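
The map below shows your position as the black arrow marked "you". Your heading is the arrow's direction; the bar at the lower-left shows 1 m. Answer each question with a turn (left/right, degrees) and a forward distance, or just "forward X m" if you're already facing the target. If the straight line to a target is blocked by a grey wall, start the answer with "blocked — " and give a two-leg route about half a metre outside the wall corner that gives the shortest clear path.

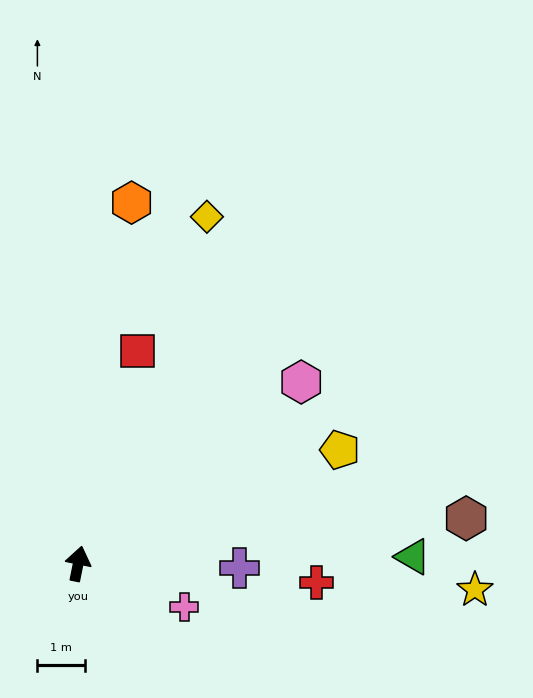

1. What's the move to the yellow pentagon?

turn right 55°, forward 6.1 m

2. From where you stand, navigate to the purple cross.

turn right 80°, forward 3.4 m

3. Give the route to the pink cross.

turn right 101°, forward 2.4 m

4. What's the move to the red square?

turn right 4°, forward 4.7 m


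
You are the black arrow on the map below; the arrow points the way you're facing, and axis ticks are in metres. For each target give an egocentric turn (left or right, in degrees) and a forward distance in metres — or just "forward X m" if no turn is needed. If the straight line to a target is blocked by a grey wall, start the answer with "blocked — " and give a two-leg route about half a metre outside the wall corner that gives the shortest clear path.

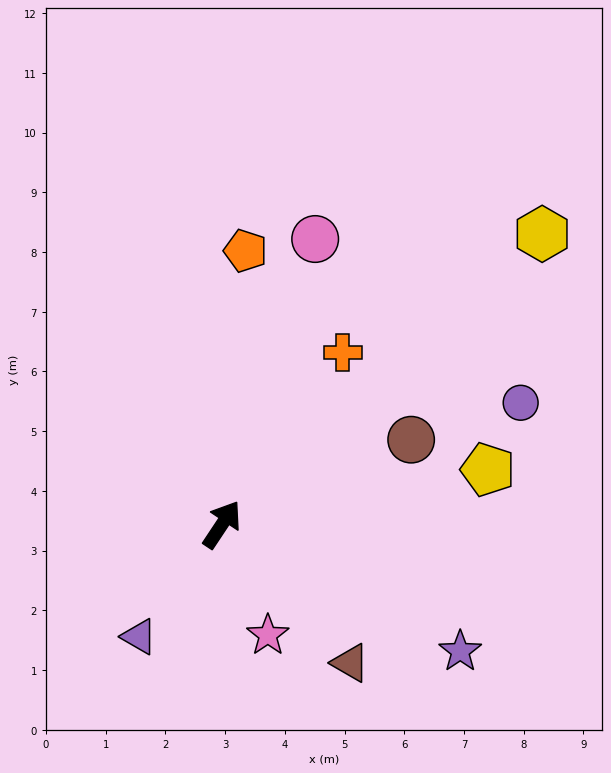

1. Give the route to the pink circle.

turn left 15°, forward 5.0 m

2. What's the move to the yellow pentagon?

turn right 45°, forward 4.5 m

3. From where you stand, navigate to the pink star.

turn right 124°, forward 2.0 m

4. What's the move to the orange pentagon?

turn left 29°, forward 4.6 m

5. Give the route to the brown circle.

turn right 32°, forward 3.5 m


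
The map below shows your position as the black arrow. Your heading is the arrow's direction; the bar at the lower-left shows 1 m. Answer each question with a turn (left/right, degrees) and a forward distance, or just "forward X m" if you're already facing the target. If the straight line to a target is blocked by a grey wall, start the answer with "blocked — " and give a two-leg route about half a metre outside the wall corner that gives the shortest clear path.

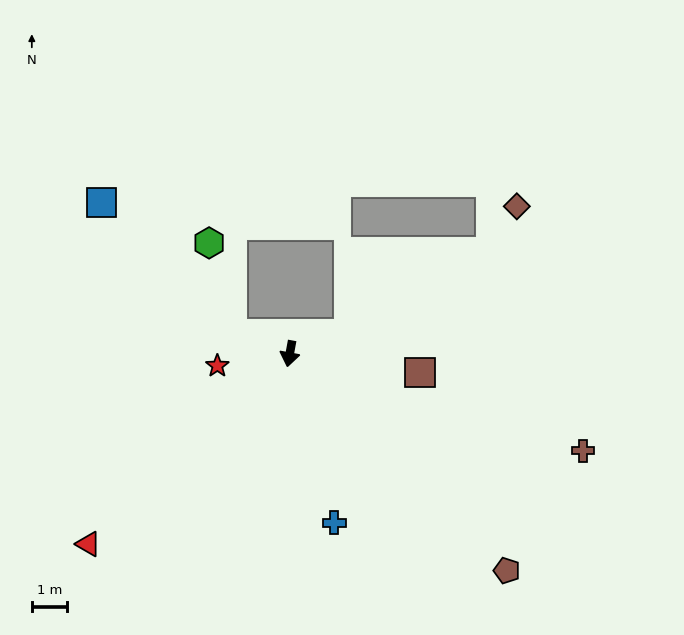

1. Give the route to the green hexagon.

blocked — turn right 99°, forward 1.7 m, then turn right 56°, forward 2.6 m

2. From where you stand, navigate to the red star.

turn right 70°, forward 2.1 m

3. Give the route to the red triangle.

turn right 36°, forward 7.8 m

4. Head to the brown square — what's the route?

turn left 92°, forward 3.7 m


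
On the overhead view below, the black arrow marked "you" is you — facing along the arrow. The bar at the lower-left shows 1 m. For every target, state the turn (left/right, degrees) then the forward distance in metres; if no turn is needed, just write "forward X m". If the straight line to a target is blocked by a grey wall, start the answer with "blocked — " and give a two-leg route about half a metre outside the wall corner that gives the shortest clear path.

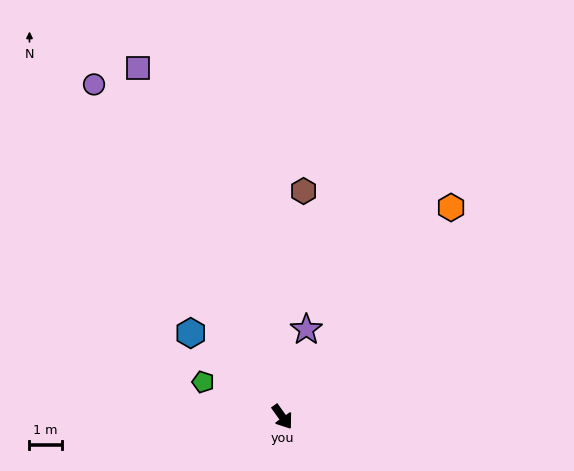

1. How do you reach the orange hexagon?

turn left 106°, forward 8.4 m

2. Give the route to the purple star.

turn left 129°, forward 2.8 m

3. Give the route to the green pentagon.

turn right 149°, forward 2.7 m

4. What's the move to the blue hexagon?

turn right 168°, forward 3.9 m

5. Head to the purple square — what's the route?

turn left 167°, forward 11.8 m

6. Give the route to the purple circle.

turn left 174°, forward 11.9 m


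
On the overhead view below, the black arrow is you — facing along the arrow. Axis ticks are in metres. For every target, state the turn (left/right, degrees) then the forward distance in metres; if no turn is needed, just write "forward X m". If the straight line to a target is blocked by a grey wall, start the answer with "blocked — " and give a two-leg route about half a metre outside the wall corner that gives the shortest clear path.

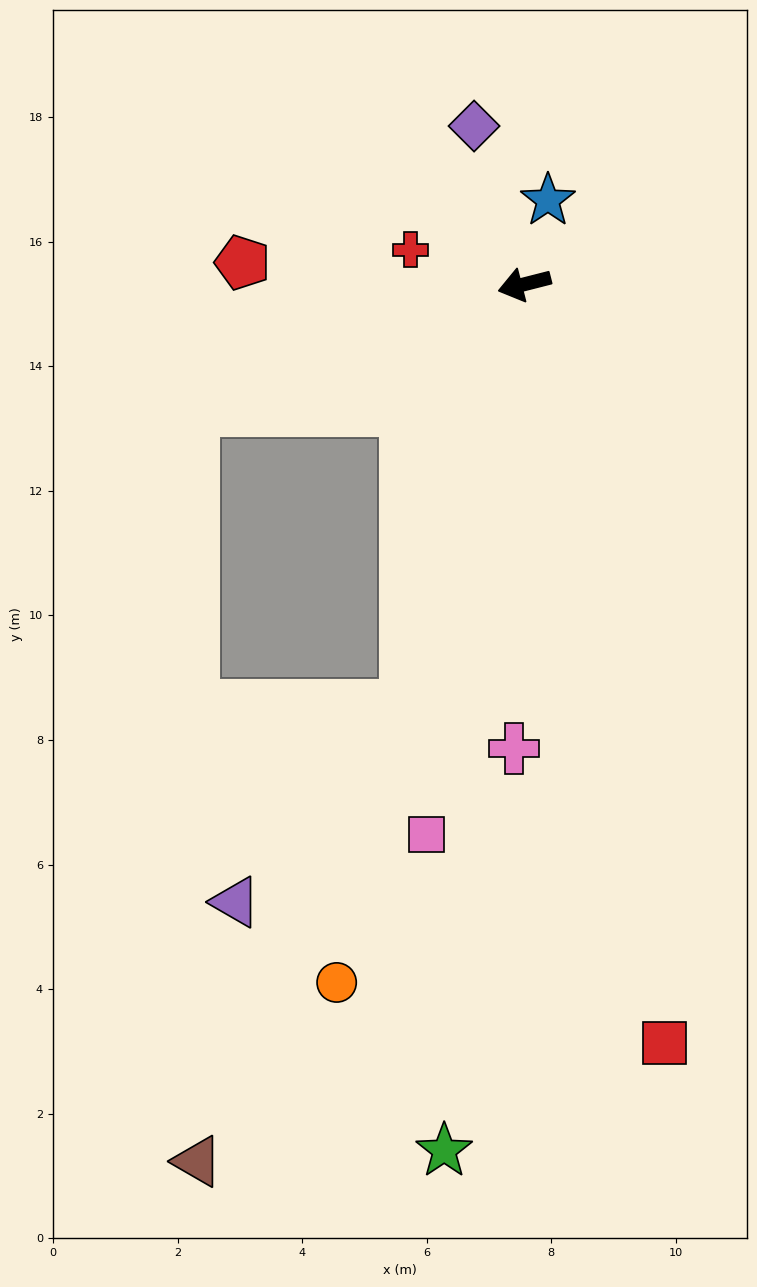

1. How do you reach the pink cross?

turn left 74°, forward 7.4 m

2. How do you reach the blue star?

turn right 120°, forward 1.4 m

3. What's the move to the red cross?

turn right 31°, forward 1.9 m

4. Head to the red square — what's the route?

turn left 86°, forward 12.4 m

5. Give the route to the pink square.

turn left 66°, forward 9.0 m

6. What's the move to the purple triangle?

blocked — turn left 60°, forward 7.0 m, then turn right 25°, forward 4.2 m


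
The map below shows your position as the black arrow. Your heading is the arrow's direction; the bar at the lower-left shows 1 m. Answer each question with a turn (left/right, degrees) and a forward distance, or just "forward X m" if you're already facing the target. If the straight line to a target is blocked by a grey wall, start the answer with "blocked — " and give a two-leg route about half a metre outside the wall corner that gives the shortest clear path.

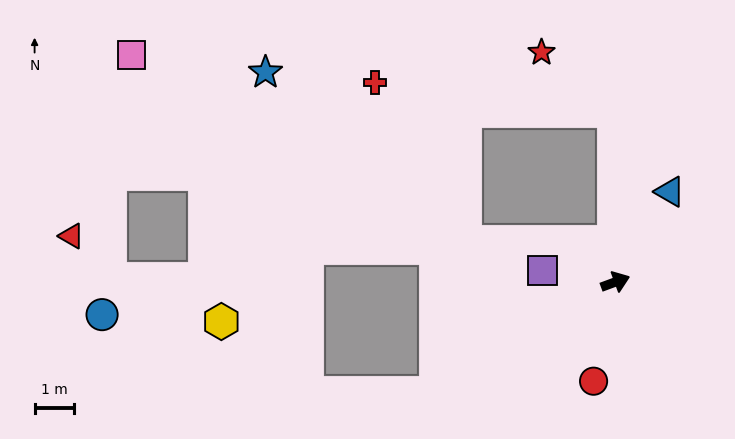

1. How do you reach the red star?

blocked — turn left 70°, forward 4.3 m, then turn left 50°, forward 2.4 m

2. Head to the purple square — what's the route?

turn left 151°, forward 1.9 m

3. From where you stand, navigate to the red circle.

turn right 123°, forward 2.6 m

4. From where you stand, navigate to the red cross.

blocked — turn left 70°, forward 4.3 m, then turn left 83°, forward 6.1 m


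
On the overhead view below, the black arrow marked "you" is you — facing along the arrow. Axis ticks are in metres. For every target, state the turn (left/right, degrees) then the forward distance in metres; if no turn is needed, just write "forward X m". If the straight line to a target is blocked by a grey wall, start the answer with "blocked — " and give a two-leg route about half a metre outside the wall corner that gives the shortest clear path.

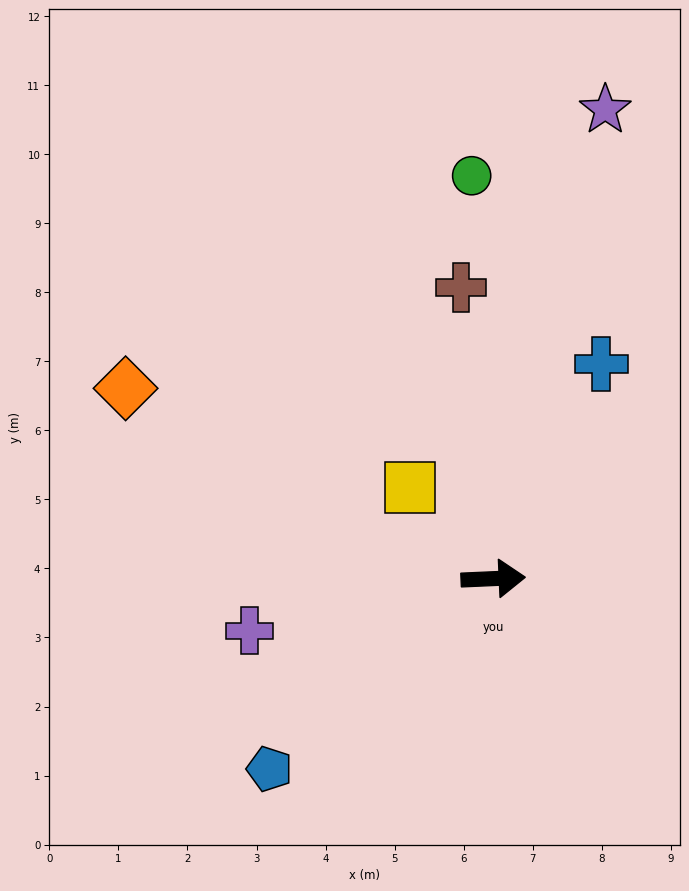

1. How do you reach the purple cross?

turn right 170°, forward 3.6 m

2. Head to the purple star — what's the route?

turn left 74°, forward 7.0 m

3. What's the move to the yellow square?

turn left 130°, forward 1.8 m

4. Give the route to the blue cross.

turn left 61°, forward 3.5 m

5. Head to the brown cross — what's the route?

turn left 94°, forward 4.2 m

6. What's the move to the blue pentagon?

turn right 142°, forward 4.3 m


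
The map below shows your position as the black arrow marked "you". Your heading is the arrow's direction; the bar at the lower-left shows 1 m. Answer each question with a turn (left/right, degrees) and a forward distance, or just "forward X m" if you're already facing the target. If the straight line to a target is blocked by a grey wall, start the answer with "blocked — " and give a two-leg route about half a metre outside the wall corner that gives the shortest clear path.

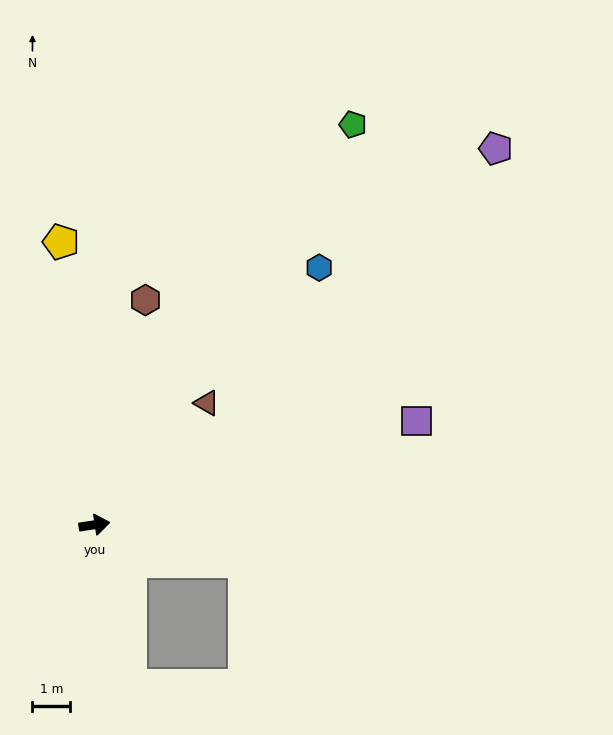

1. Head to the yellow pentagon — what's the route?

turn left 88°, forward 7.5 m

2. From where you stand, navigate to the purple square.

turn left 9°, forward 8.9 m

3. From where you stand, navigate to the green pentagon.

turn left 49°, forward 12.6 m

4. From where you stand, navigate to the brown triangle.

turn left 39°, forward 4.4 m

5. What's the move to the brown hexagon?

turn left 69°, forward 6.1 m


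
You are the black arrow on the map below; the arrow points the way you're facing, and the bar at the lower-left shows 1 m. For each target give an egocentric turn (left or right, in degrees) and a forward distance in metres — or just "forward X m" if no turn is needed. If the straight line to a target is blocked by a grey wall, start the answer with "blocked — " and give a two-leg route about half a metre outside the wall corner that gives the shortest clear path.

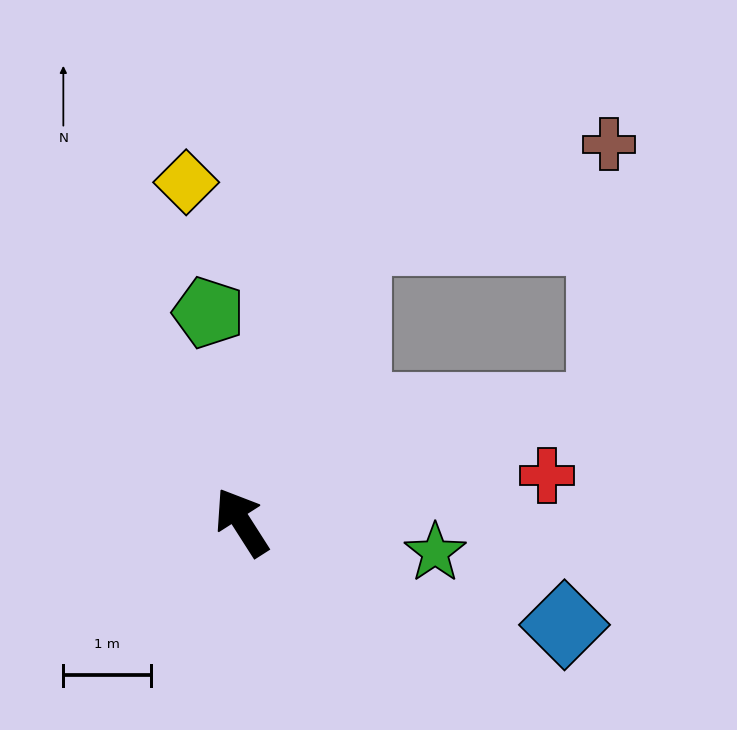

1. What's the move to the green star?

turn right 131°, forward 2.2 m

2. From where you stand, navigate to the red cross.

turn right 114°, forward 3.5 m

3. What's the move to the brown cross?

blocked — turn right 54°, forward 3.5 m, then turn right 48°, forward 3.1 m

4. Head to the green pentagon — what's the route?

turn right 24°, forward 2.4 m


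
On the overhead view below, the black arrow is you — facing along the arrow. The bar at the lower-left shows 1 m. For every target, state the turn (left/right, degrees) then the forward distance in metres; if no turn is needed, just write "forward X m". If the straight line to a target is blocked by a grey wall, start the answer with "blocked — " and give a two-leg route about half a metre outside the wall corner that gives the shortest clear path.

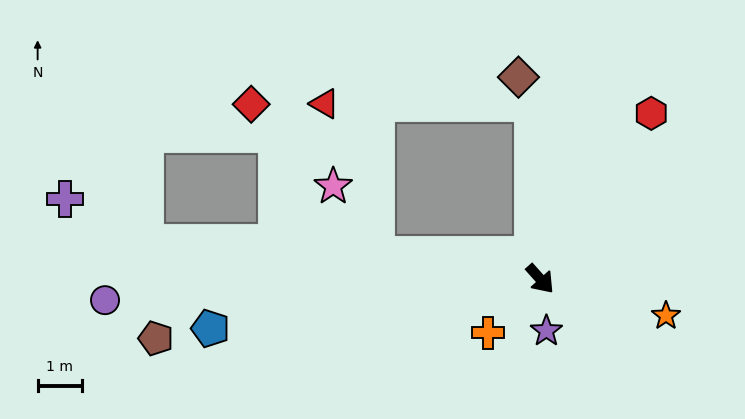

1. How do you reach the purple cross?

blocked — turn right 137°, forward 9.0 m, then turn right 23°, forward 2.1 m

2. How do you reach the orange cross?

turn right 86°, forward 1.7 m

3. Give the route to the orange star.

turn left 32°, forward 3.0 m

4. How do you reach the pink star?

blocked — turn right 140°, forward 3.8 m, then turn right 49°, forward 1.8 m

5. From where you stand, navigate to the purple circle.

turn right 129°, forward 9.9 m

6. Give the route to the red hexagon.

turn left 104°, forward 4.5 m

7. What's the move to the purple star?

turn right 35°, forward 1.2 m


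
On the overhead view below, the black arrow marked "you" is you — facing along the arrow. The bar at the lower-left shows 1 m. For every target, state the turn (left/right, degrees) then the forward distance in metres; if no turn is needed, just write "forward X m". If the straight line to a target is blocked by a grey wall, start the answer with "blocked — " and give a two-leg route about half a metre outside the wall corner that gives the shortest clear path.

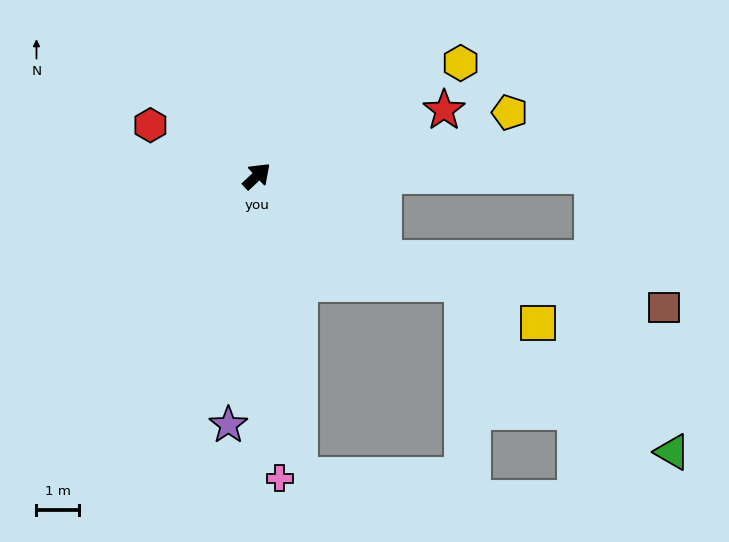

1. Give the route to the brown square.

blocked — turn right 76°, forward 3.5 m, then turn left 23°, forward 6.6 m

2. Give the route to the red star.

turn right 24°, forward 4.6 m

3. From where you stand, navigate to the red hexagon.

turn left 111°, forward 2.8 m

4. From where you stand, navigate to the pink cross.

turn right 129°, forward 7.1 m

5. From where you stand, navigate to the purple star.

turn right 140°, forward 5.8 m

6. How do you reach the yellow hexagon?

turn right 14°, forward 5.4 m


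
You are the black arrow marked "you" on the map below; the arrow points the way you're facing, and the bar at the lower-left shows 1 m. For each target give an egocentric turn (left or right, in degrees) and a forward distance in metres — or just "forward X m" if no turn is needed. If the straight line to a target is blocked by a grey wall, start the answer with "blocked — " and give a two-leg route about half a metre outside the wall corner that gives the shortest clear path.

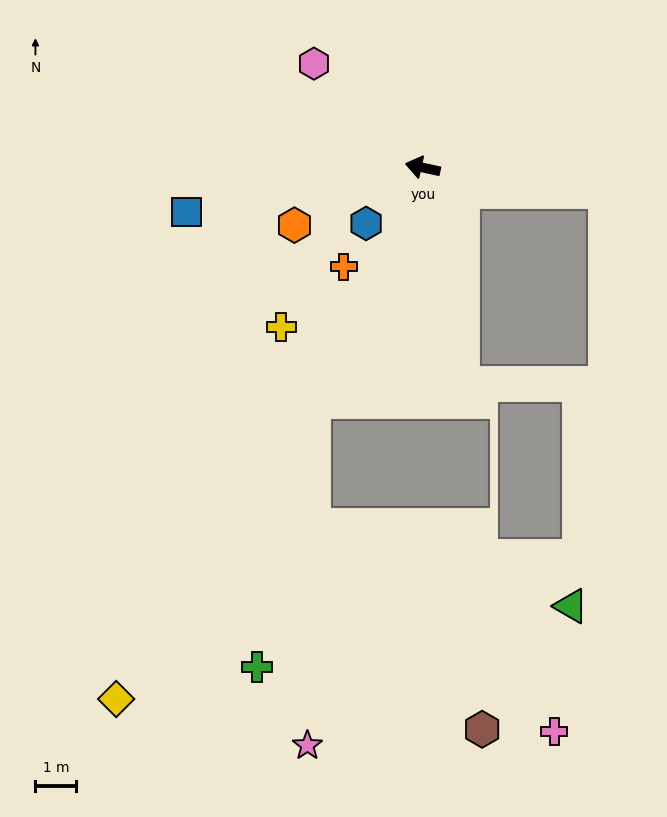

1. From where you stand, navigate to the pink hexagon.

turn right 31°, forward 3.7 m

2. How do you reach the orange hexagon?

turn left 37°, forward 3.4 m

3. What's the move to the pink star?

blocked — turn left 77°, forward 6.3 m, then turn left 24°, forward 8.4 m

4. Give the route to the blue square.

turn left 23°, forward 5.9 m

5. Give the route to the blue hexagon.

turn left 57°, forward 2.0 m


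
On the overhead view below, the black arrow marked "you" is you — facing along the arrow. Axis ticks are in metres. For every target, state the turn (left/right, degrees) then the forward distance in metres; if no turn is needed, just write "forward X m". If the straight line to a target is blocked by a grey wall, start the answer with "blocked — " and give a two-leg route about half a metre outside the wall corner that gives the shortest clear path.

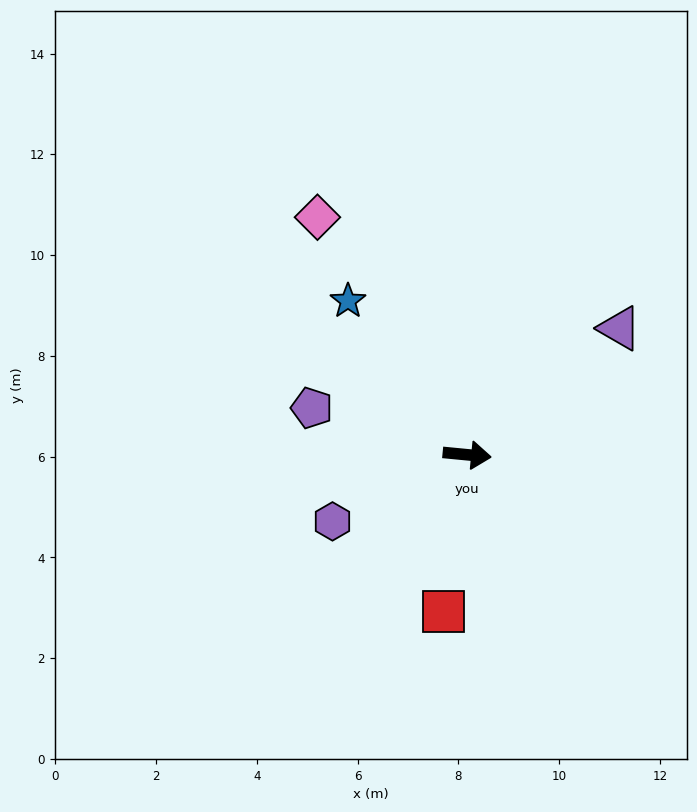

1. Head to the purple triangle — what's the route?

turn left 45°, forward 3.9 m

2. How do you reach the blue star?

turn left 133°, forward 3.9 m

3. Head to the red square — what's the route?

turn right 93°, forward 3.1 m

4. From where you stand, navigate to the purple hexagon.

turn right 148°, forward 3.0 m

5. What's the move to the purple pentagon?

turn left 169°, forward 3.2 m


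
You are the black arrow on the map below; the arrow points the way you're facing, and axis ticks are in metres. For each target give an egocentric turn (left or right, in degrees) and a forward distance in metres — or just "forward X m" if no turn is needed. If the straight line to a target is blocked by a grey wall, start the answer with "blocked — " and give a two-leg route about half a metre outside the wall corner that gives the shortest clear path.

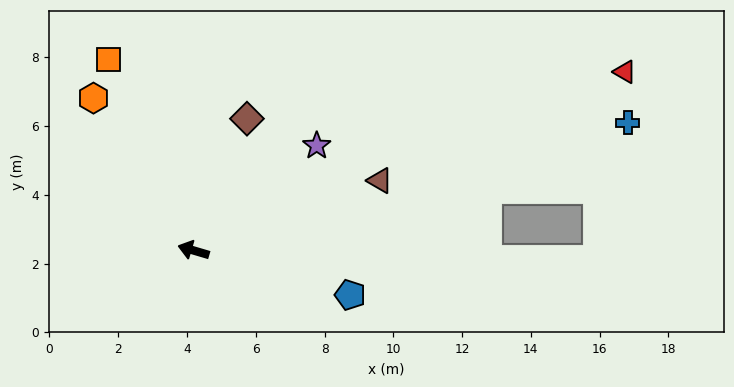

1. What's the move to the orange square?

turn right 50°, forward 6.1 m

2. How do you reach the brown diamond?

turn right 96°, forward 4.1 m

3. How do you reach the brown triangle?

turn right 143°, forward 5.8 m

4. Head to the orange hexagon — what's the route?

turn right 40°, forward 5.3 m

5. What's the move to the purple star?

turn right 123°, forward 4.7 m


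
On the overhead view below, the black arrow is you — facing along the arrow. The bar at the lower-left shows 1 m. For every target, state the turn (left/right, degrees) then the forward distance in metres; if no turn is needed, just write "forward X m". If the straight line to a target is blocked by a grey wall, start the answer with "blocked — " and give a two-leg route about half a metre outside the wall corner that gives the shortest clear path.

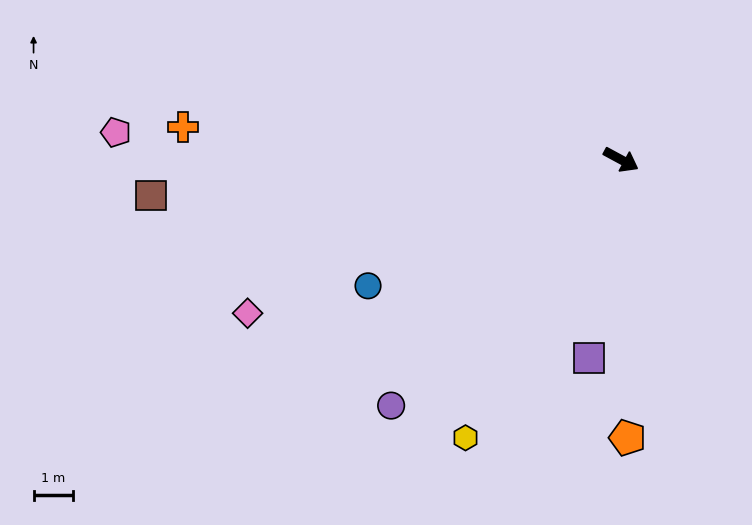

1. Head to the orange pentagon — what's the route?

turn right 60°, forward 7.1 m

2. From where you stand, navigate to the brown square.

turn right 147°, forward 12.0 m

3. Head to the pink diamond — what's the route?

turn right 129°, forward 10.3 m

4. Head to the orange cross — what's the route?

turn right 156°, forward 11.2 m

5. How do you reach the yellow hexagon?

turn right 91°, forward 8.1 m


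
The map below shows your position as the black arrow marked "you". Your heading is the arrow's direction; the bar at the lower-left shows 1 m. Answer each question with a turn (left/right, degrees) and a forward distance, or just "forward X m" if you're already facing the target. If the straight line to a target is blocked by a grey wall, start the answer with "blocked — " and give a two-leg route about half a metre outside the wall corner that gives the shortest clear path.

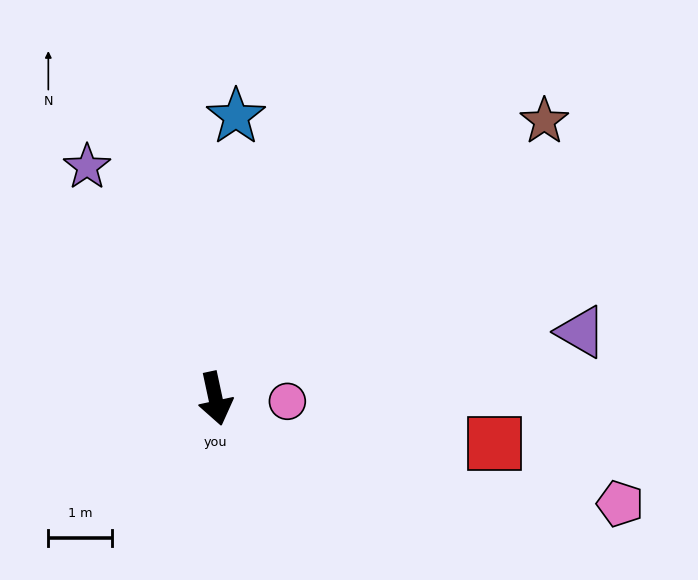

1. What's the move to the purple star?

turn right 163°, forward 4.2 m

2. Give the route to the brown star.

turn left 118°, forward 6.8 m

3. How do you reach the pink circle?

turn left 76°, forward 1.1 m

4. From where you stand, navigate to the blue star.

turn left 164°, forward 4.5 m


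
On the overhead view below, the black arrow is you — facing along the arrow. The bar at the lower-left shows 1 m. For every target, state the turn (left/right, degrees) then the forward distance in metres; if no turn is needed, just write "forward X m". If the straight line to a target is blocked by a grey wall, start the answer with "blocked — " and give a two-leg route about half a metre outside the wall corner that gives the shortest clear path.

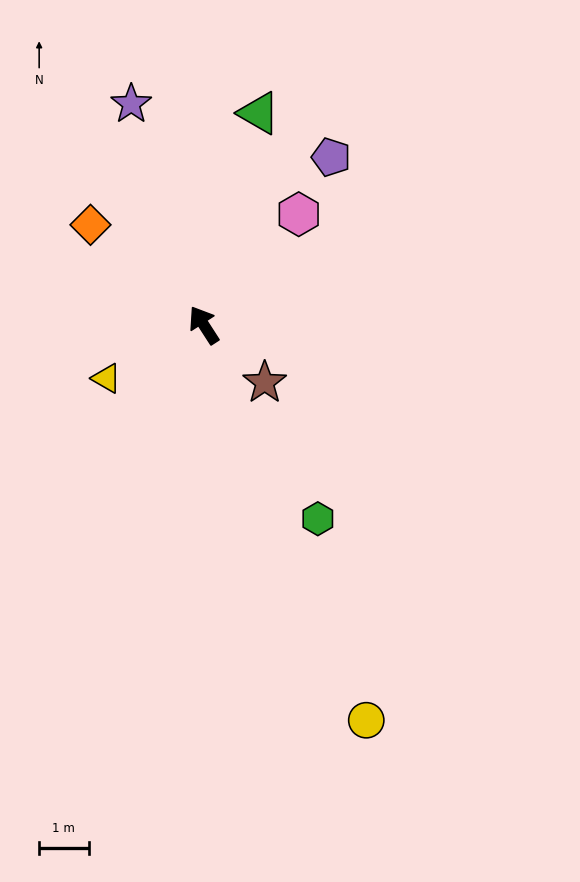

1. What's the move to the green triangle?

turn right 47°, forward 4.4 m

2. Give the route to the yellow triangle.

turn left 86°, forward 2.2 m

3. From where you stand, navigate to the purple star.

turn right 15°, forward 4.7 m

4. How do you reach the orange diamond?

turn left 16°, forward 3.1 m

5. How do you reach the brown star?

turn right 166°, forward 1.7 m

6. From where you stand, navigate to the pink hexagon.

turn right 73°, forward 3.0 m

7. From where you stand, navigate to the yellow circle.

turn left 170°, forward 8.6 m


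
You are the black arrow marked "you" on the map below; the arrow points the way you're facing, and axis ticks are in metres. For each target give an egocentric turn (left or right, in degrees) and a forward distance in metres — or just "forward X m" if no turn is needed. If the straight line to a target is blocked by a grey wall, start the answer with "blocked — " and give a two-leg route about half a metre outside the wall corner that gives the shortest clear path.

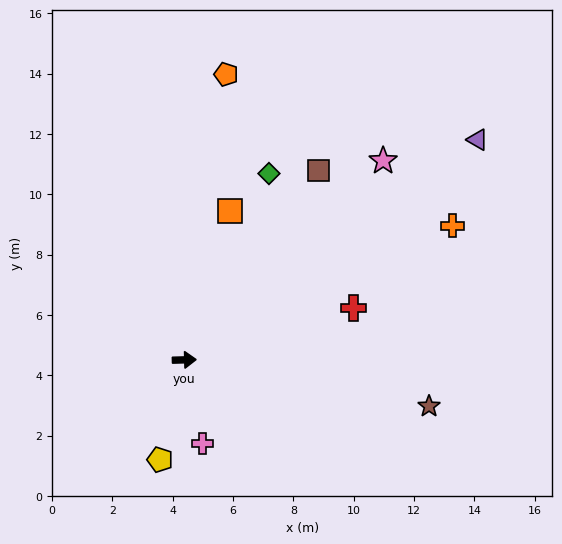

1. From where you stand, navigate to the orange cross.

turn left 25°, forward 9.9 m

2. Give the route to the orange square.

turn left 71°, forward 5.2 m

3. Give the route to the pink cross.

turn right 79°, forward 2.8 m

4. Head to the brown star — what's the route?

turn right 12°, forward 8.3 m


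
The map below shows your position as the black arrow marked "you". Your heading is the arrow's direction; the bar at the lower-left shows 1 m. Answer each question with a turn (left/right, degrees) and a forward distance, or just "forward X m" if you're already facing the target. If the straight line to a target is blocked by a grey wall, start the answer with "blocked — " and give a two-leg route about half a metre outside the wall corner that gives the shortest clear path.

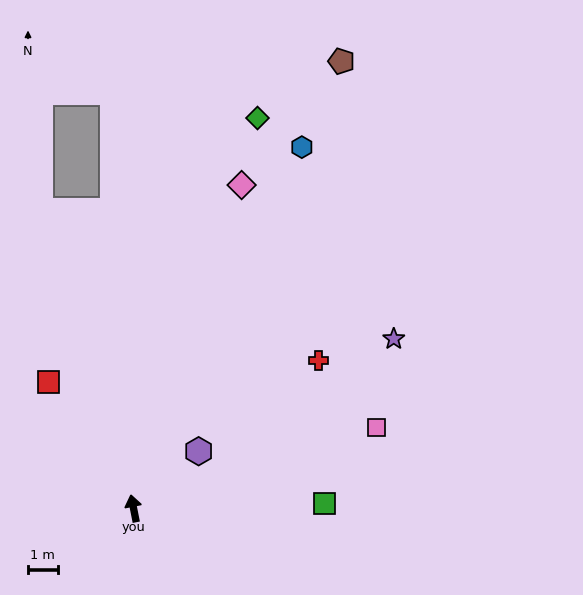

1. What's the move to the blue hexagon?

turn right 36°, forward 13.5 m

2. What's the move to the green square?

turn right 100°, forward 6.5 m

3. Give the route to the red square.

turn left 23°, forward 5.2 m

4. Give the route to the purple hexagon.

turn right 60°, forward 2.9 m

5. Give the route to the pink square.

turn right 83°, forward 8.7 m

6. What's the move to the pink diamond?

turn right 30°, forward 11.5 m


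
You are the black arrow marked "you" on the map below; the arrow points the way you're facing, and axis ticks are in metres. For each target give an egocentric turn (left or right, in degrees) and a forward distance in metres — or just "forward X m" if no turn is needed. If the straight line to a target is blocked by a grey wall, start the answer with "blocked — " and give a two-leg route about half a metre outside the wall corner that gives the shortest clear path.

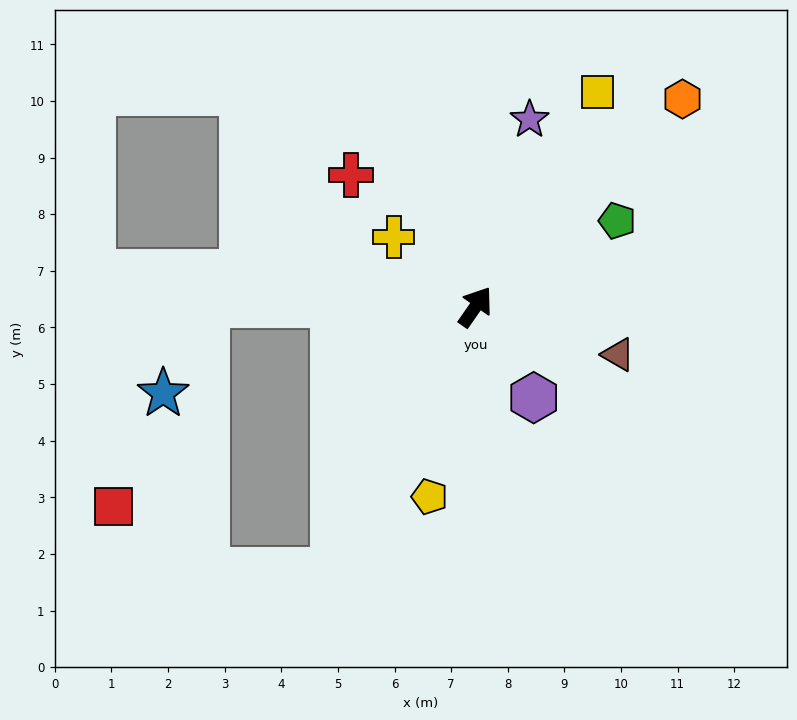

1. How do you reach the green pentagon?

turn right 24°, forward 2.9 m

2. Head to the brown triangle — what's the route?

turn right 74°, forward 2.7 m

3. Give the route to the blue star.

blocked — turn left 124°, forward 4.8 m, then turn left 65°, forward 1.8 m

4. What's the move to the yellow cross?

turn left 84°, forward 1.9 m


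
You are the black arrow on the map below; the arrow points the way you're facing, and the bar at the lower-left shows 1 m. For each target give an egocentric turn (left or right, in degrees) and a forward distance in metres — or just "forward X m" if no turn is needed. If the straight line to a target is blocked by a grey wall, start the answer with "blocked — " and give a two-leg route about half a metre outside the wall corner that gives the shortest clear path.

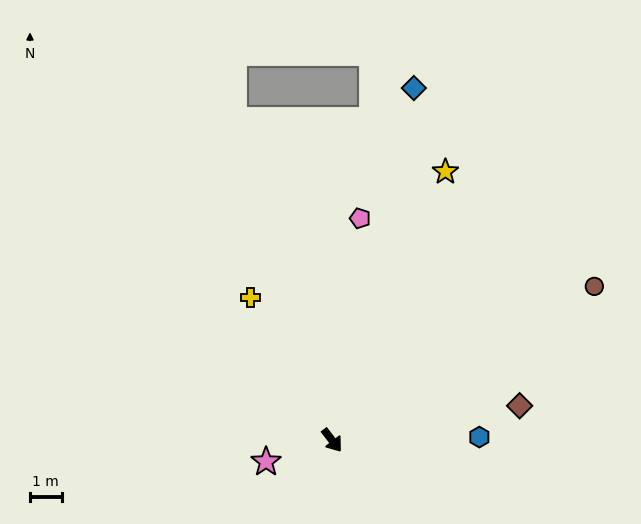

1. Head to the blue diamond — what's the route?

turn left 129°, forward 11.5 m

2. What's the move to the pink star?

turn right 110°, forward 2.2 m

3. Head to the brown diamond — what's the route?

turn left 63°, forward 6.0 m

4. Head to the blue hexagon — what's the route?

turn left 54°, forward 4.7 m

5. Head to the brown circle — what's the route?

turn left 83°, forward 9.6 m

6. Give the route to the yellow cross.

turn left 172°, forward 5.2 m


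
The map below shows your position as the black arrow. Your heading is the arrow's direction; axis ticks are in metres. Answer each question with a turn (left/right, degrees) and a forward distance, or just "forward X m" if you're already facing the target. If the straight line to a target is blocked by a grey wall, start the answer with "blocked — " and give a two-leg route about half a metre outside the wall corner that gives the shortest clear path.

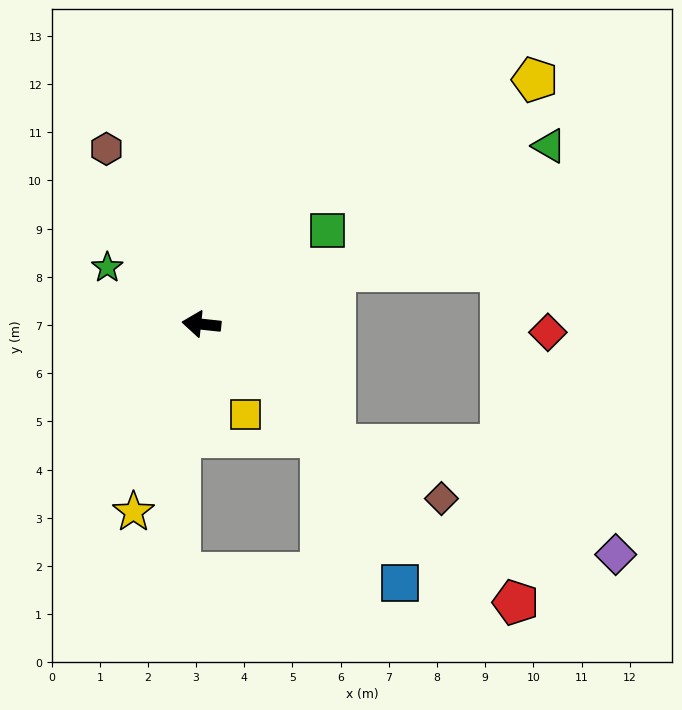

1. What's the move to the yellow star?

turn left 76°, forward 4.1 m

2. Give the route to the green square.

turn right 137°, forward 3.3 m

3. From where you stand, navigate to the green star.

turn right 25°, forward 2.3 m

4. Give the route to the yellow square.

turn left 122°, forward 2.1 m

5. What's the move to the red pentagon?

turn left 145°, forward 8.7 m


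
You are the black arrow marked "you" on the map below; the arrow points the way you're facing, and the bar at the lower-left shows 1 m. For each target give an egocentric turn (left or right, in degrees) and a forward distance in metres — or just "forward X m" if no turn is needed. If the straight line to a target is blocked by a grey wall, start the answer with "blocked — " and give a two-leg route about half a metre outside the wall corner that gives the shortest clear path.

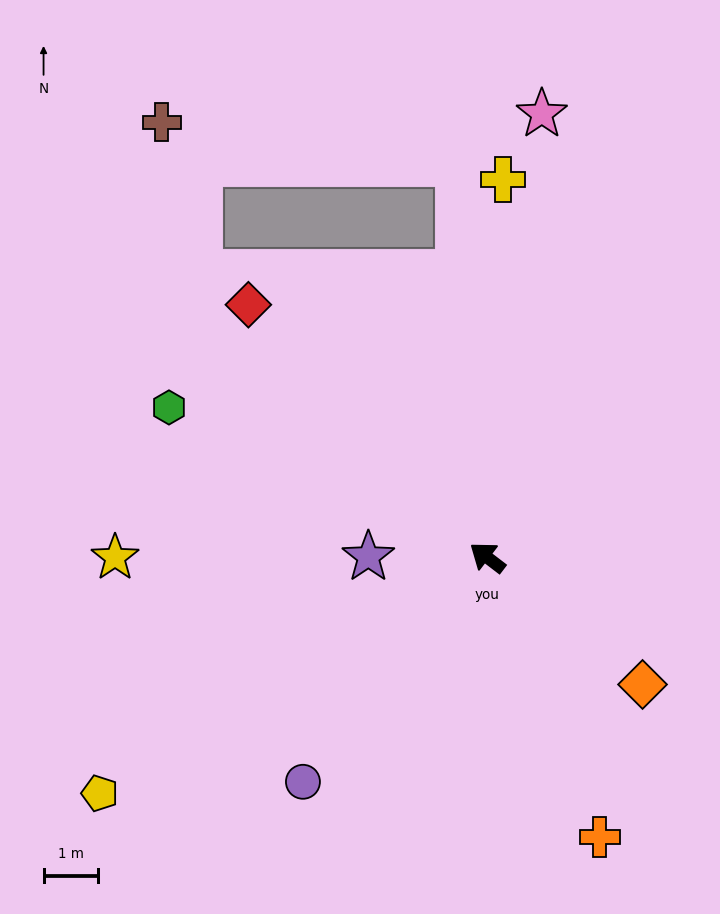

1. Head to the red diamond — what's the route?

turn right 9°, forward 6.4 m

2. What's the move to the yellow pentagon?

turn left 69°, forward 8.3 m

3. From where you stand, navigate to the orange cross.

turn left 149°, forward 5.5 m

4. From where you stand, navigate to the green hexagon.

turn left 12°, forward 6.5 m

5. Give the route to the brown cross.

blocked — turn right 48°, forward 7.2 m, then turn left 77°, forward 5.5 m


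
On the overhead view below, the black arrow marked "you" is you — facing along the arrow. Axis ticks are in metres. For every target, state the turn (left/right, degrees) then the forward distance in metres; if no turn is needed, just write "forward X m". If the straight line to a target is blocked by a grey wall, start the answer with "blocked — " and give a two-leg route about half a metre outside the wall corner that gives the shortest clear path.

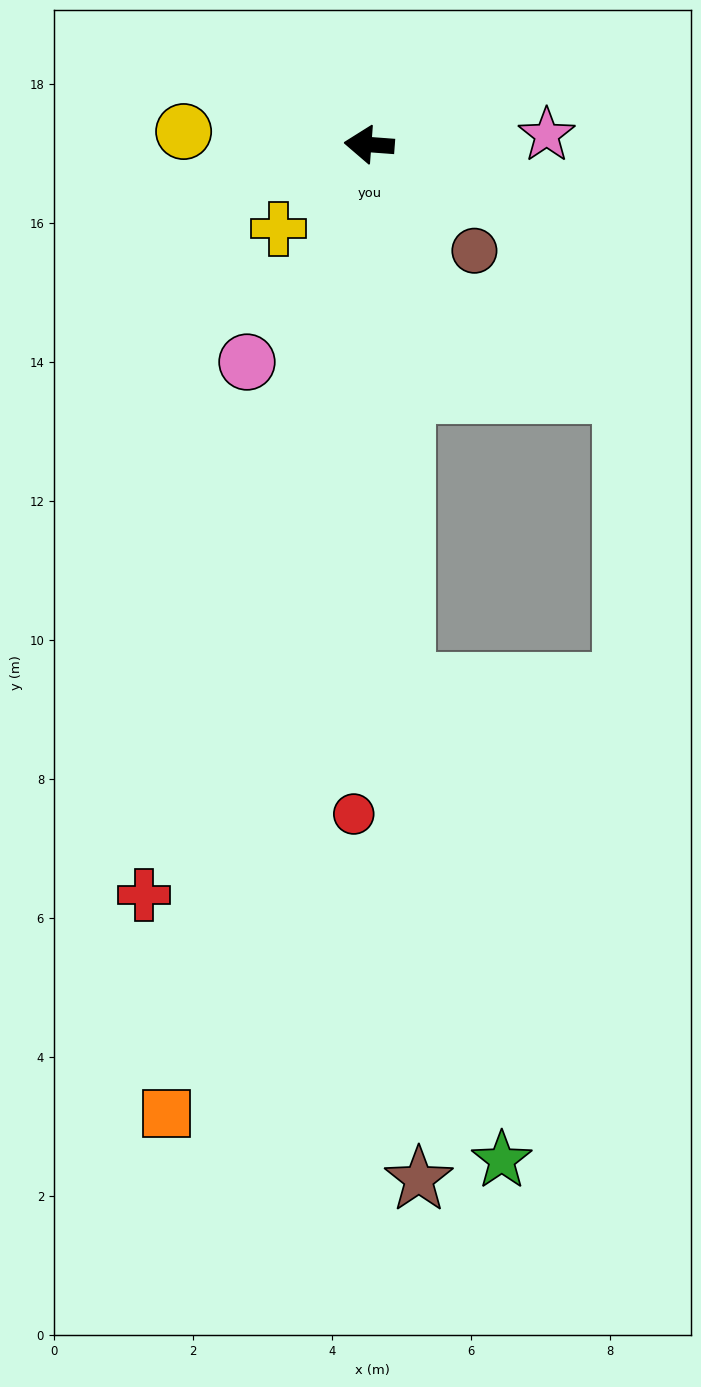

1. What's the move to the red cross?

turn left 78°, forward 11.3 m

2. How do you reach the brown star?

turn left 97°, forward 14.9 m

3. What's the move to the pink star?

turn right 173°, forward 2.6 m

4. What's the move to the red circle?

turn left 93°, forward 9.6 m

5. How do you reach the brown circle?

turn left 139°, forward 2.2 m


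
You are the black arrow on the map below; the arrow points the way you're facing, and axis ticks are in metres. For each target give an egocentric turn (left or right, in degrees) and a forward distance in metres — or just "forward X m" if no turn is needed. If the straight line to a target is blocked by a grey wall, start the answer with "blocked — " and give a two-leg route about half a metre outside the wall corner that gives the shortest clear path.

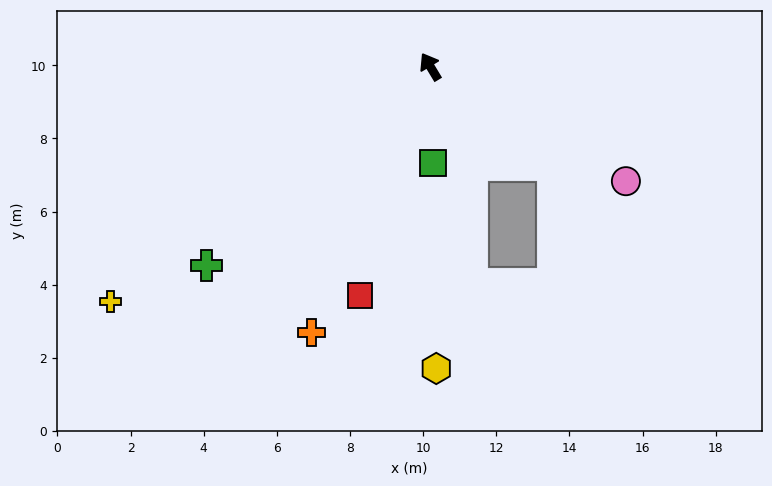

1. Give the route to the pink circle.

turn right 151°, forward 6.2 m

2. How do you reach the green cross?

turn left 101°, forward 8.2 m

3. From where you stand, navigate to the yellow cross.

turn left 95°, forward 10.8 m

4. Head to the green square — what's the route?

turn left 151°, forward 2.6 m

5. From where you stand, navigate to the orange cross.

turn left 125°, forward 8.0 m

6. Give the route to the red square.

turn left 132°, forward 6.5 m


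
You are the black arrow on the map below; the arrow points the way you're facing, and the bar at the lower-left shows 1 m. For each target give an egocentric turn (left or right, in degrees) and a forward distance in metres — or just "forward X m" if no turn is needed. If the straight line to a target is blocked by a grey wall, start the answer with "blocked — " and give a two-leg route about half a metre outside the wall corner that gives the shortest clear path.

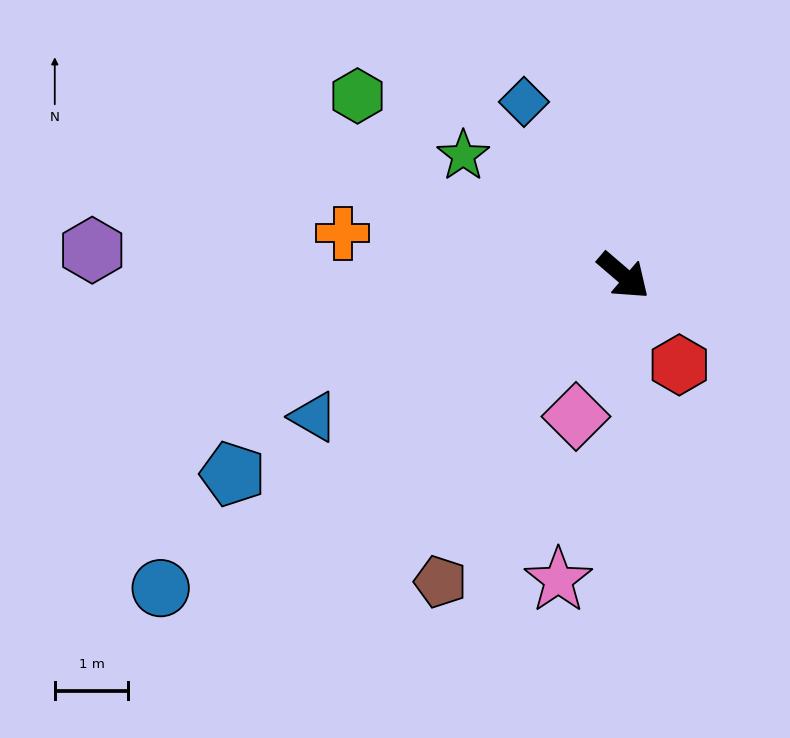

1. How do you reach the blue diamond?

turn left 160°, forward 2.7 m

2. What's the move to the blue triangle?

turn right 115°, forward 4.6 m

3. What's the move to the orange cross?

turn right 148°, forward 3.9 m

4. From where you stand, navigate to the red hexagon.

turn right 17°, forward 1.4 m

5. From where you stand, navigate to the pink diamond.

turn right 68°, forward 2.0 m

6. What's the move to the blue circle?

turn right 105°, forward 7.6 m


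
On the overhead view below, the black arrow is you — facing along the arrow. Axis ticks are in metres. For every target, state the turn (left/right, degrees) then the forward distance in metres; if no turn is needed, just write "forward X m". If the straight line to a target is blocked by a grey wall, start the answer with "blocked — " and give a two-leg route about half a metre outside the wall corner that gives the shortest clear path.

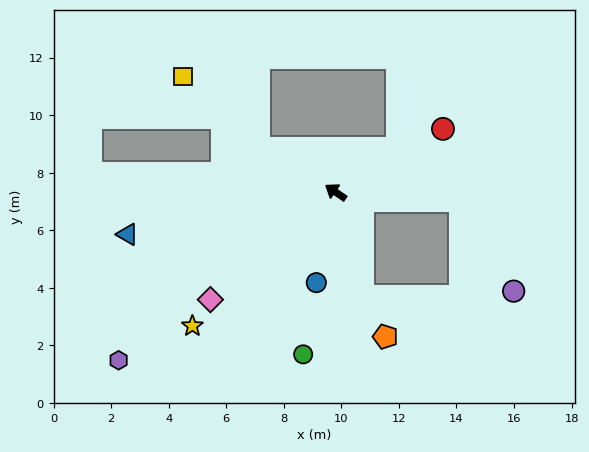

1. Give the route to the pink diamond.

turn left 75°, forward 5.7 m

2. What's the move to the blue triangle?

turn left 46°, forward 7.4 m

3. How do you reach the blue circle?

turn left 112°, forward 3.2 m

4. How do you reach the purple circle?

blocked — turn right 149°, forward 4.4 m, then turn right 57°, forward 3.7 m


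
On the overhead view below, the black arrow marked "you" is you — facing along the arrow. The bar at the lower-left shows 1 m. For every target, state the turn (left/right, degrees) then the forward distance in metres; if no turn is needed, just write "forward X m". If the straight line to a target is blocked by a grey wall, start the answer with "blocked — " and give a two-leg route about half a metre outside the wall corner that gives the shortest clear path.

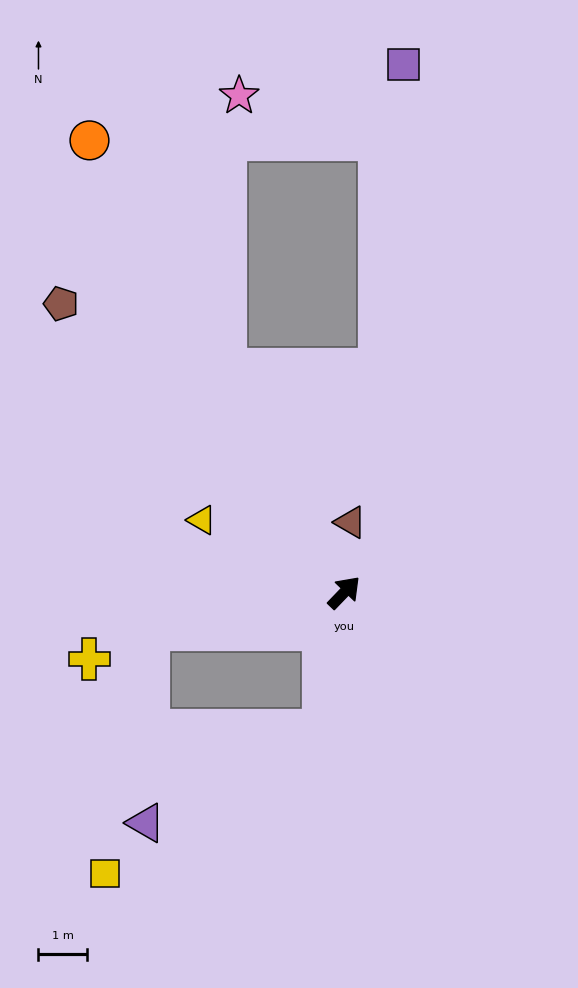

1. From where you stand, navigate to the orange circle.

turn left 73°, forward 10.6 m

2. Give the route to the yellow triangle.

turn left 107°, forward 3.3 m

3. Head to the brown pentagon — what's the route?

turn left 88°, forward 8.3 m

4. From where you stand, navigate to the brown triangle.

turn left 39°, forward 1.4 m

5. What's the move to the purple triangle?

blocked — turn right 145°, forward 2.8 m, then turn right 53°, forward 4.1 m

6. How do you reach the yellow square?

blocked — turn left 145°, forward 4.1 m, then turn left 69°, forward 5.1 m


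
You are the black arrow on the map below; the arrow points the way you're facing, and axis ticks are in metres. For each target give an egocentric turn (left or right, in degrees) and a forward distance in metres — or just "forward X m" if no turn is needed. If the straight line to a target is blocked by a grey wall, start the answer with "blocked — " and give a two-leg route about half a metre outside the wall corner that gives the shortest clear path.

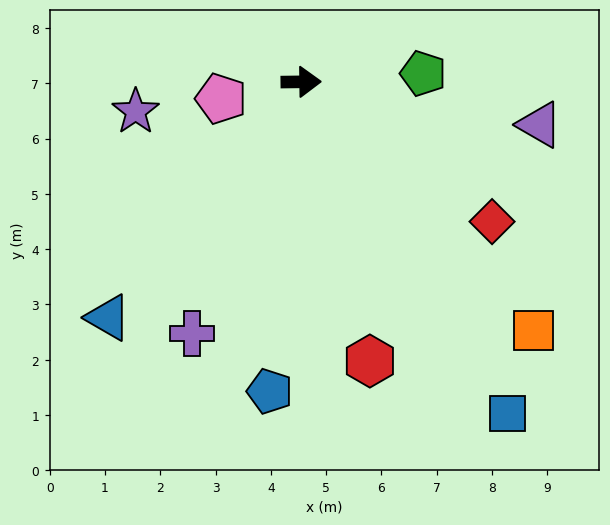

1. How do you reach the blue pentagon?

turn right 97°, forward 5.6 m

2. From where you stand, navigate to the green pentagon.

turn left 3°, forward 2.2 m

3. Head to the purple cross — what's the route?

turn right 114°, forward 5.0 m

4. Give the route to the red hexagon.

turn right 77°, forward 5.2 m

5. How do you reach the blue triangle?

turn right 130°, forward 5.5 m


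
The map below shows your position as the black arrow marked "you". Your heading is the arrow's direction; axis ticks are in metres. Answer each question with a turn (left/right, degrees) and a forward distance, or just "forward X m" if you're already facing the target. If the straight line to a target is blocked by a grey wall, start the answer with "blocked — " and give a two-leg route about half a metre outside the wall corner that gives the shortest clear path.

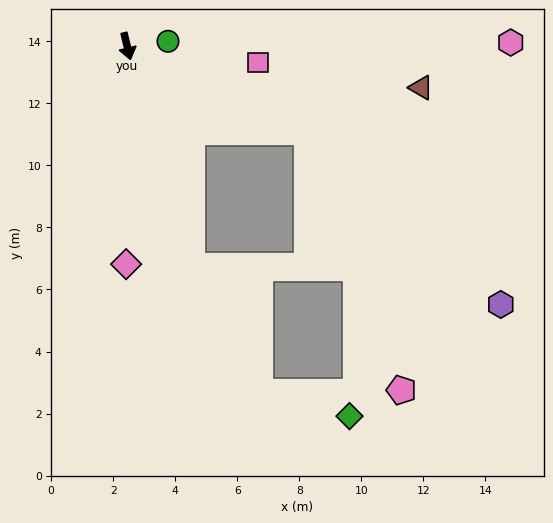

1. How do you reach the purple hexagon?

blocked — turn left 51°, forward 6.4 m, then turn right 16°, forward 8.4 m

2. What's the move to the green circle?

turn left 83°, forward 1.3 m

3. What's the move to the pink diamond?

turn right 14°, forward 7.0 m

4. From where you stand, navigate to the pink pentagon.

blocked — turn left 51°, forward 6.4 m, then turn right 45°, forward 8.9 m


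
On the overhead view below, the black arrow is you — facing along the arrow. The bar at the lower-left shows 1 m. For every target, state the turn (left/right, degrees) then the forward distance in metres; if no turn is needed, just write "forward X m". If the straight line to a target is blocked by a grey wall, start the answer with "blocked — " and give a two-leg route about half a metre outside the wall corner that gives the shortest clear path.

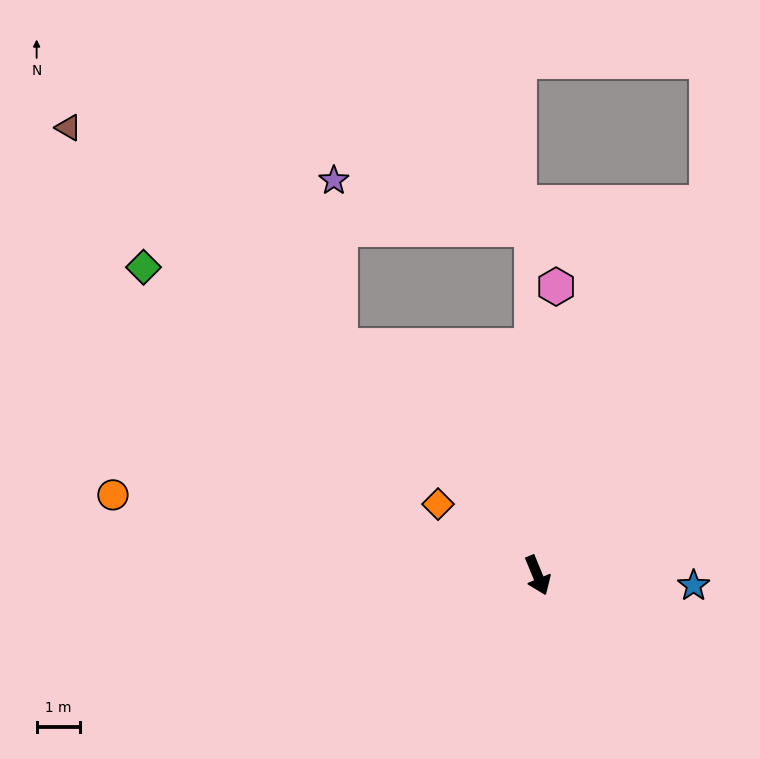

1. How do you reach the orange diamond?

turn right 148°, forward 2.8 m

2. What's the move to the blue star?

turn left 64°, forward 3.6 m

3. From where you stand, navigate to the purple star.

blocked — turn right 162°, forward 7.1 m, then turn right 38°, forward 3.9 m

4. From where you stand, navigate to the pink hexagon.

turn left 154°, forward 6.7 m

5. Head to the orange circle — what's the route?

turn right 123°, forward 10.1 m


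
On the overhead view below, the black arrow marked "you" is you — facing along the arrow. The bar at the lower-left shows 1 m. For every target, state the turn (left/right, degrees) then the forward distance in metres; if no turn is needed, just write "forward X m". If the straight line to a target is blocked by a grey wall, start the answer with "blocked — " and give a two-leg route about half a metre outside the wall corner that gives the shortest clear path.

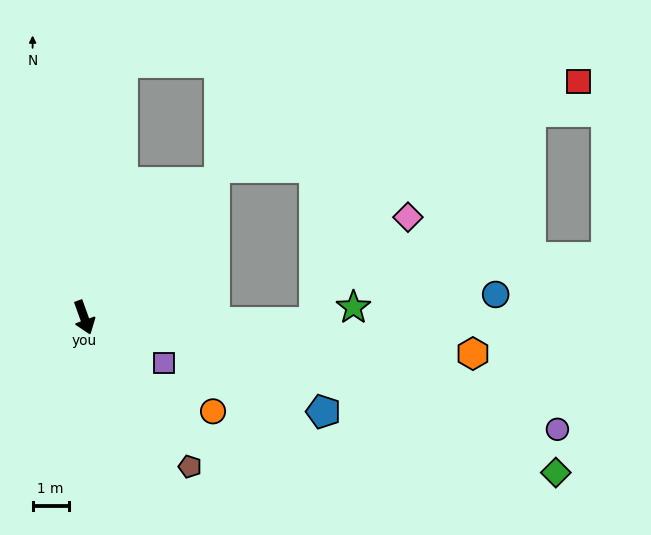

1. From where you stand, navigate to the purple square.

turn left 40°, forward 2.6 m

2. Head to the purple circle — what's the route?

turn left 57°, forward 13.5 m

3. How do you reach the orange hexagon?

turn left 65°, forward 10.8 m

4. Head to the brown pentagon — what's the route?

turn left 16°, forward 5.1 m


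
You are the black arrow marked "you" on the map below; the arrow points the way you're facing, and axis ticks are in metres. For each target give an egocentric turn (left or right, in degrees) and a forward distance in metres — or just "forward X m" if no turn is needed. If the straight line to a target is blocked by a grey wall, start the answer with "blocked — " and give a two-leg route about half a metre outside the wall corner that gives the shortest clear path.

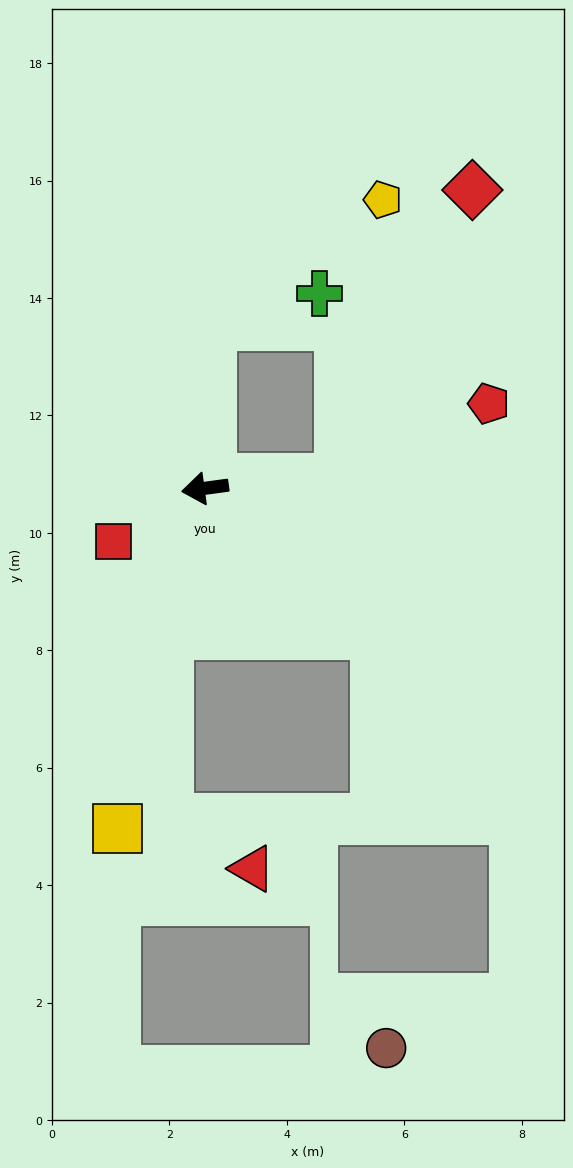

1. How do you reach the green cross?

blocked — turn right 100°, forward 2.8 m, then turn right 71°, forward 1.9 m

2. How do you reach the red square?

turn left 23°, forward 1.8 m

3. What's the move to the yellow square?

turn left 68°, forward 6.0 m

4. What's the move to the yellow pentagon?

blocked — turn right 100°, forward 2.8 m, then turn right 51°, forward 3.6 m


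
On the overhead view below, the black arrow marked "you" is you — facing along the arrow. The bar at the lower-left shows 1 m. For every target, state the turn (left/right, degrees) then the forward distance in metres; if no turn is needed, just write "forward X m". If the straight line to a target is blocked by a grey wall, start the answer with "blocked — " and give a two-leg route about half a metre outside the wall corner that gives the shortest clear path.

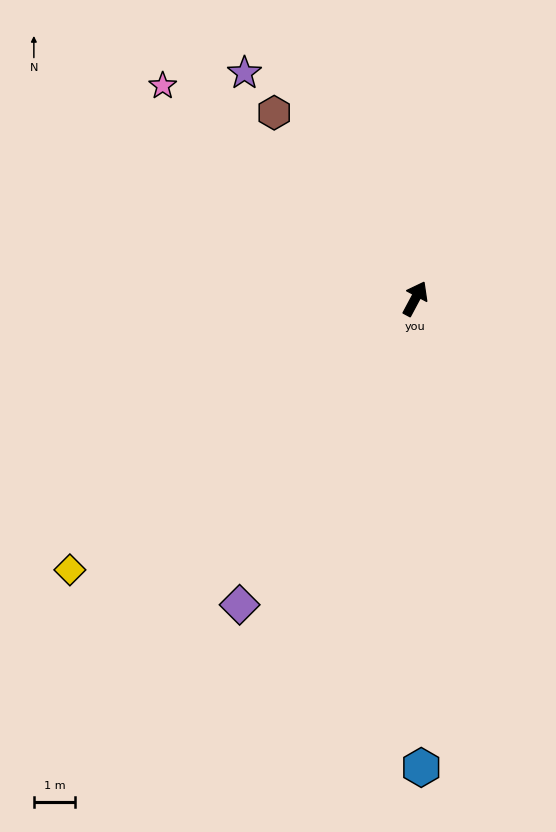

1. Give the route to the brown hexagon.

turn left 65°, forward 5.6 m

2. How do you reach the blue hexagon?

turn right 151°, forward 11.3 m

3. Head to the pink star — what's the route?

turn left 78°, forward 8.0 m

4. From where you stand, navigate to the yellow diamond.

turn left 156°, forward 10.6 m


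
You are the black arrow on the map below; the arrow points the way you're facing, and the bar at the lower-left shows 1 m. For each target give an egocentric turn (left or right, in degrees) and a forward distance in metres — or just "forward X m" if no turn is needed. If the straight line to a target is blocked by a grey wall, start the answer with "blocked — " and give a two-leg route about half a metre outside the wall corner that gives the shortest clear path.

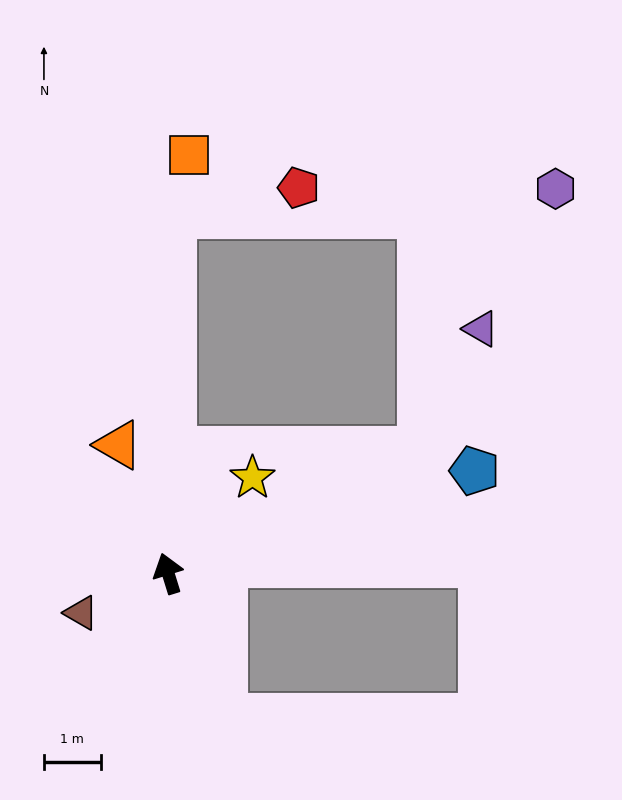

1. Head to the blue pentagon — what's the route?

turn right 89°, forward 5.7 m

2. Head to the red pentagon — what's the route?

blocked — turn right 18°, forward 6.3 m, then turn right 77°, forward 2.3 m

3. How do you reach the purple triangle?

blocked — turn right 81°, forward 5.0 m, then turn left 38°, forward 2.4 m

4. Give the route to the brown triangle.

turn left 97°, forward 1.7 m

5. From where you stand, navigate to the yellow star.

turn right 59°, forward 2.2 m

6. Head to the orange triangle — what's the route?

turn left 4°, forward 2.4 m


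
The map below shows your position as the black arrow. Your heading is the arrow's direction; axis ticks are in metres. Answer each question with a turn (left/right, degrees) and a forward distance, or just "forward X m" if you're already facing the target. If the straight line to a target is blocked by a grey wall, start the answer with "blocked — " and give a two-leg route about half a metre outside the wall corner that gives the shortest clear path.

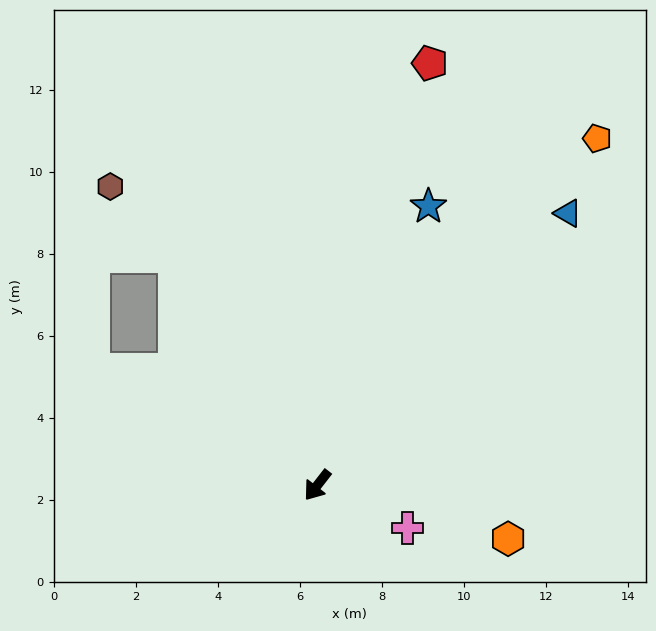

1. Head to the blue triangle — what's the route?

turn left 175°, forward 9.0 m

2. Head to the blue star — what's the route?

turn right 164°, forward 7.3 m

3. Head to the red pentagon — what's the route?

turn right 157°, forward 10.6 m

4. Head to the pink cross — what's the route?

turn left 102°, forward 2.4 m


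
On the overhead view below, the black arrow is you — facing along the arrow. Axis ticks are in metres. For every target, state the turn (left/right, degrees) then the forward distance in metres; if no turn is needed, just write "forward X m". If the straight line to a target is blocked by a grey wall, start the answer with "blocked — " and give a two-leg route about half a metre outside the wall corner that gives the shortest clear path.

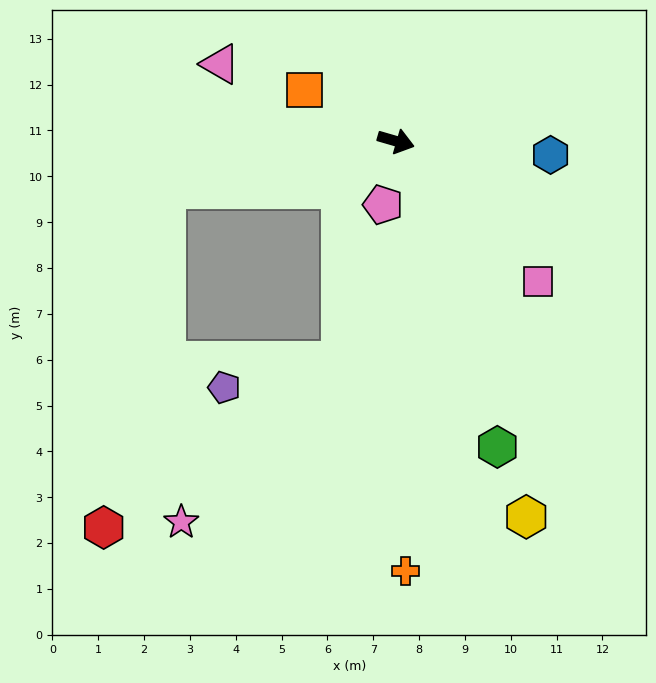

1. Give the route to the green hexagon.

turn right 55°, forward 7.0 m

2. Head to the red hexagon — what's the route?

blocked — turn right 152°, forward 5.1 m, then turn left 68°, forward 7.5 m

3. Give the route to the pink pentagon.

turn right 85°, forward 1.4 m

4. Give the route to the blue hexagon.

turn left 11°, forward 3.4 m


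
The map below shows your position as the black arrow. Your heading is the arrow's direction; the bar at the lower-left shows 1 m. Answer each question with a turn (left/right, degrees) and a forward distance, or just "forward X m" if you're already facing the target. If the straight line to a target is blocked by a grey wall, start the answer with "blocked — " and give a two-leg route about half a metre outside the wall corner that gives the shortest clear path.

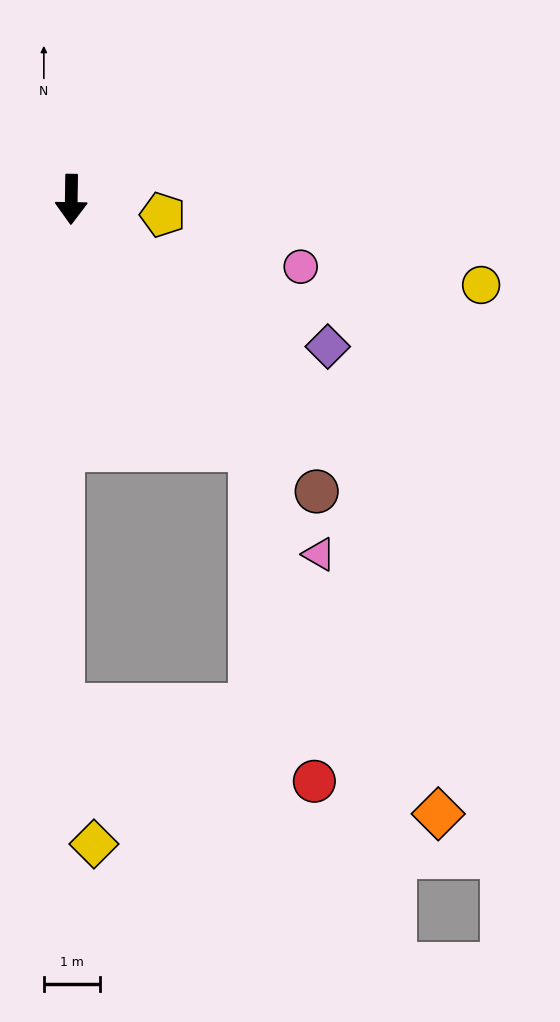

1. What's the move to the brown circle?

turn left 41°, forward 6.7 m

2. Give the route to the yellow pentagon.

turn left 81°, forward 1.6 m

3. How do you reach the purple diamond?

turn left 61°, forward 5.2 m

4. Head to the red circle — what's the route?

blocked — turn left 37°, forward 5.4 m, then turn right 26°, forward 6.0 m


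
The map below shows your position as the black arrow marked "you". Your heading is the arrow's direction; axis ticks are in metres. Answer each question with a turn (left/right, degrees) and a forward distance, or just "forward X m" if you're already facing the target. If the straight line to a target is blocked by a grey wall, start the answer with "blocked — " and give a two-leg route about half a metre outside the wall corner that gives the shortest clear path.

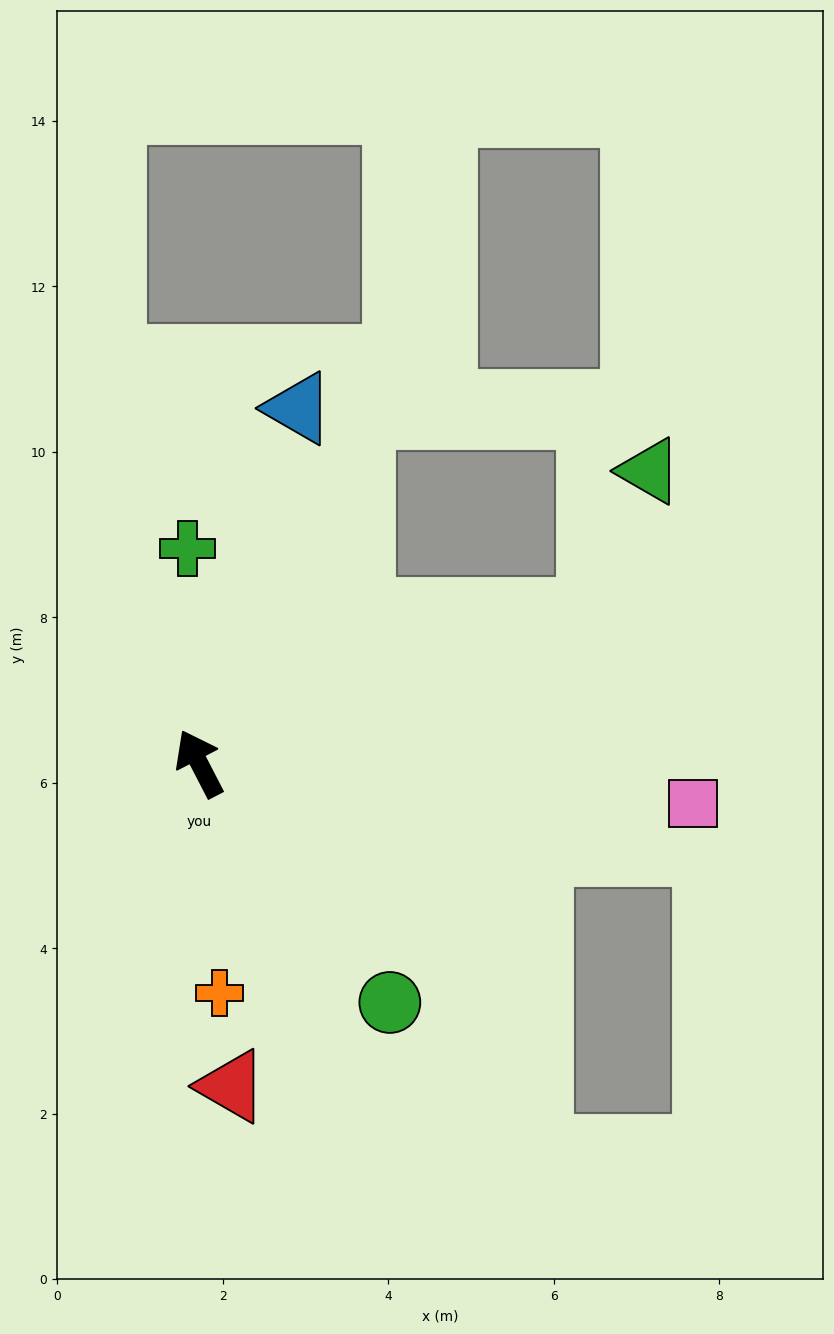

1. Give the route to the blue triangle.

turn right 43°, forward 4.5 m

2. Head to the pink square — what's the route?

turn right 122°, forward 6.0 m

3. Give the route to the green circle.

turn right 169°, forward 3.7 m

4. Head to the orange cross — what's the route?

turn left 158°, forward 2.8 m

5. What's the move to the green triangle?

blocked — turn right 96°, forward 5.1 m, then turn left 47°, forward 1.9 m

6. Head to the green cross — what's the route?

turn right 24°, forward 2.6 m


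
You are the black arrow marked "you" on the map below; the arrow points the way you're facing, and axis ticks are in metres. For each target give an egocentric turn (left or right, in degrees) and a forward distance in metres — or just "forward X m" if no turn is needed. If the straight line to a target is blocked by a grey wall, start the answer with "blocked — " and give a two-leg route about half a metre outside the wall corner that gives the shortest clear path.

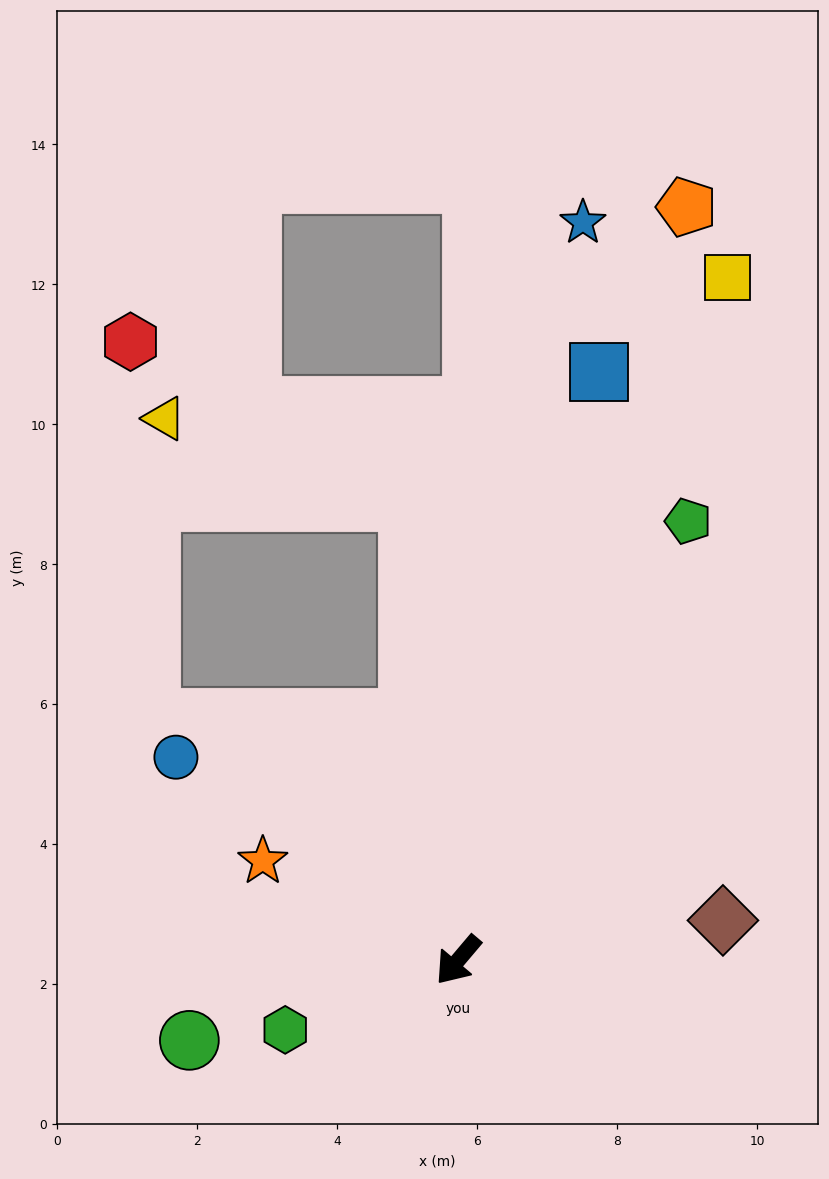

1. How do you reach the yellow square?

turn right 161°, forward 10.5 m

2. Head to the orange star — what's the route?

turn right 77°, forward 3.1 m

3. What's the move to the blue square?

turn right 153°, forward 8.6 m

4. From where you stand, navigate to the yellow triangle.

blocked — turn right 134°, forward 6.6 m, then turn left 65°, forward 3.7 m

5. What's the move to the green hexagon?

turn right 28°, forward 2.7 m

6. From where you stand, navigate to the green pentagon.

turn right 167°, forward 7.1 m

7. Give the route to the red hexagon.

blocked — turn right 134°, forward 6.6 m, then turn left 54°, forward 4.6 m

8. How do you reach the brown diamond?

turn left 139°, forward 3.8 m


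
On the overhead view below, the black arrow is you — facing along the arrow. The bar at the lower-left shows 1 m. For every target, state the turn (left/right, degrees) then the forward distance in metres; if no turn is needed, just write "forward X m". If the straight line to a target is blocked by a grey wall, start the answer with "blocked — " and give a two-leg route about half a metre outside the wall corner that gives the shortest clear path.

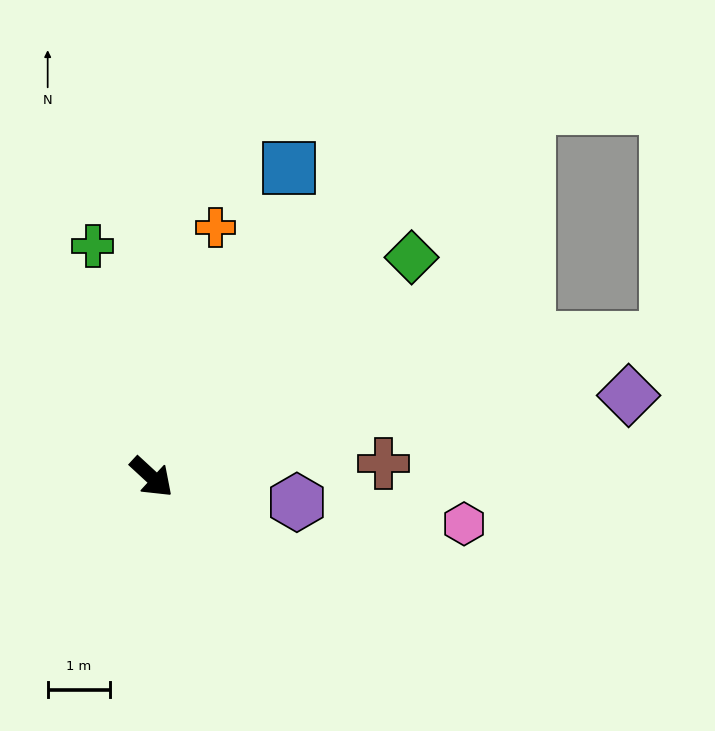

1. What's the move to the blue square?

turn left 109°, forward 5.4 m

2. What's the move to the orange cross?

turn left 118°, forward 4.1 m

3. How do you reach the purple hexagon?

turn left 33°, forward 2.4 m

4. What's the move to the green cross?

turn left 147°, forward 3.8 m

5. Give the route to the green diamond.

turn left 83°, forward 5.5 m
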